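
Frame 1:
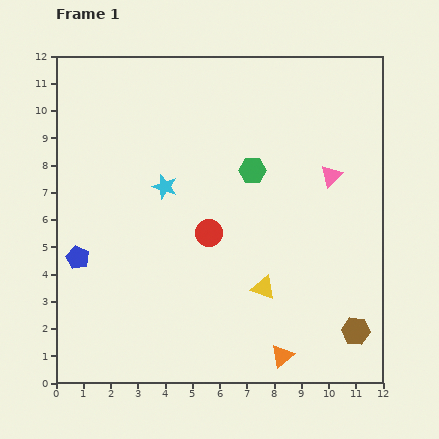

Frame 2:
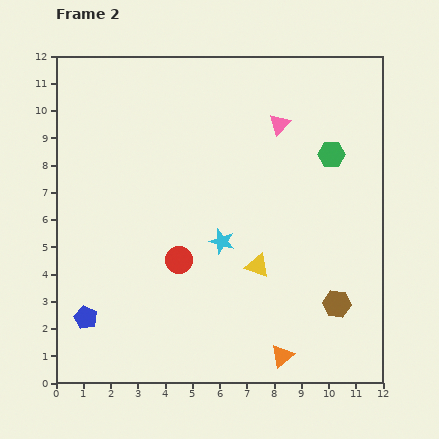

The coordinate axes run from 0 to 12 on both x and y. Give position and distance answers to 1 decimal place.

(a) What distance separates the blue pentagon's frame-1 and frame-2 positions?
2.2

The blue pentagon moved from (0.8, 4.6) to (1.1, 2.4), a distance of √(0.3² + 2.2²) ≈ 2.2.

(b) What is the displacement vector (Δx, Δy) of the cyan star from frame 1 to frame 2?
(2.1, -2.0)

The cyan star was at (4.0, 7.2) in frame 1 and (6.1, 5.2) in frame 2.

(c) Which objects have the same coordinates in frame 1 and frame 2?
the orange triangle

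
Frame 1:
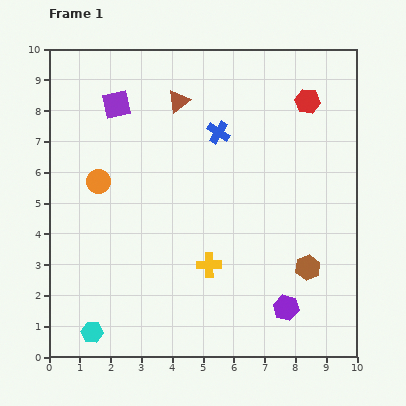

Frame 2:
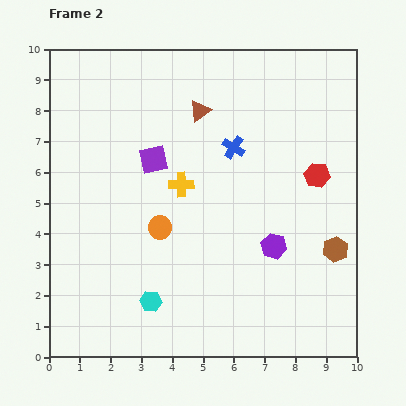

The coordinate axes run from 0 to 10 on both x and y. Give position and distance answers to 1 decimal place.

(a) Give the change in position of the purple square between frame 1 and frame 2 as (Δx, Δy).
(1.2, -1.8)

The purple square was at (2.2, 8.2) in frame 1 and (3.4, 6.4) in frame 2.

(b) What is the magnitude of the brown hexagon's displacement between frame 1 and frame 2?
1.1

The brown hexagon moved from (8.4, 2.9) to (9.3, 3.5), a distance of √(0.9² + 0.6²) ≈ 1.1.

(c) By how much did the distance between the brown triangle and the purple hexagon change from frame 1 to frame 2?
-2.6

Distance in frame 1: 7.6. Distance in frame 2: 5.0.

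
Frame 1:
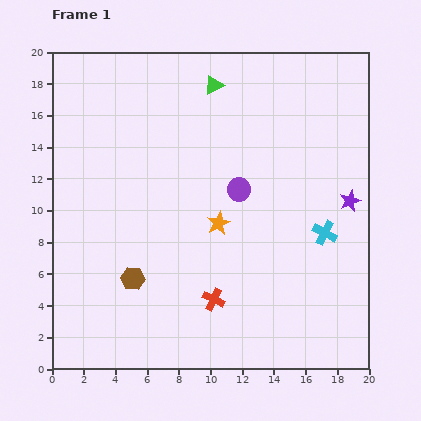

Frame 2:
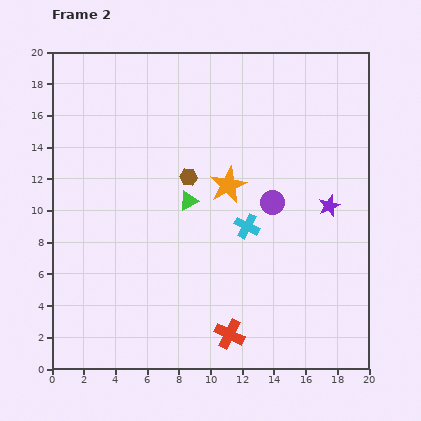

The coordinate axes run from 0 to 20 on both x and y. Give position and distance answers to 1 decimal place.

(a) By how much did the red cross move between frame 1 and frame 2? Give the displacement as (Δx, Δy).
(1.0, -2.2)

The red cross was at (10.2, 4.4) in frame 1 and (11.2, 2.2) in frame 2.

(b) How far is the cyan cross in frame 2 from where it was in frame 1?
4.9

The cyan cross moved from (17.2, 8.6) to (12.3, 9.0), a distance of √(4.9² + 0.4²) ≈ 4.9.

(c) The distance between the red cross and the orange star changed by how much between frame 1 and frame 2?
+4.6

Distance in frame 1: 4.8. Distance in frame 2: 9.4.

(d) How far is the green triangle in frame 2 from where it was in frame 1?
7.5

The green triangle moved from (10.2, 17.9) to (8.6, 10.6), a distance of √(1.6² + 7.3²) ≈ 7.5.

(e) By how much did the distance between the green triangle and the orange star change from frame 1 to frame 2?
-6.0

Distance in frame 1: 8.7. Distance in frame 2: 2.7.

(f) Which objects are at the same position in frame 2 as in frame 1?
none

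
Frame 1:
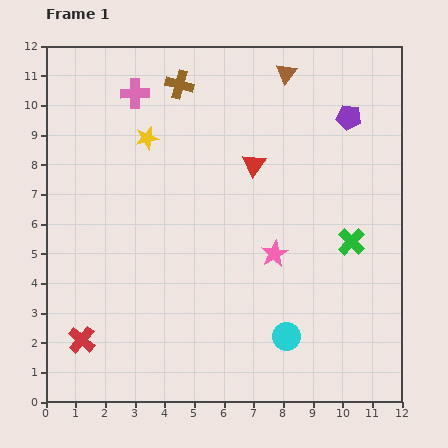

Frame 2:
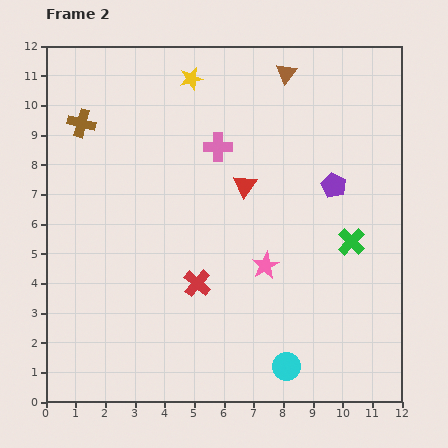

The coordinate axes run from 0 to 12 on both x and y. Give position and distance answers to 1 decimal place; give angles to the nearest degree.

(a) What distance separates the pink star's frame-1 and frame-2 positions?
0.5

The pink star moved from (7.7, 5.0) to (7.4, 4.6), a distance of √(0.3² + 0.4²) ≈ 0.5.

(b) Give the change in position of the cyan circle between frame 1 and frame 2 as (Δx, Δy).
(0.0, -1.0)

The cyan circle was at (8.1, 2.2) in frame 1 and (8.1, 1.2) in frame 2.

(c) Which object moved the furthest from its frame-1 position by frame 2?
the red cross

(moved 4.3; next 3.5)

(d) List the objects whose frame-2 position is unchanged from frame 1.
the brown triangle, the green cross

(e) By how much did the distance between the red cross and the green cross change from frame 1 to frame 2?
-4.3

Distance in frame 1: 9.7. Distance in frame 2: 5.4.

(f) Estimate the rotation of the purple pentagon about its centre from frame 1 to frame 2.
17° clockwise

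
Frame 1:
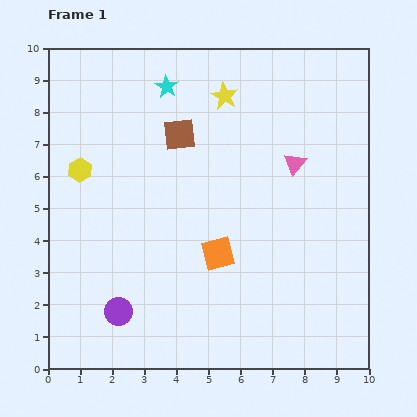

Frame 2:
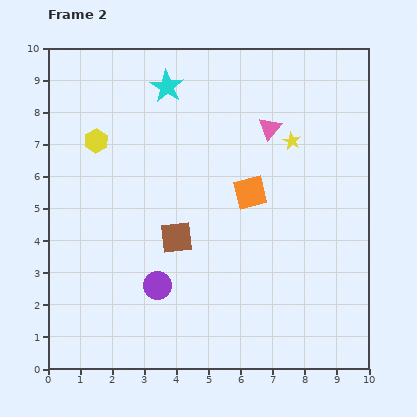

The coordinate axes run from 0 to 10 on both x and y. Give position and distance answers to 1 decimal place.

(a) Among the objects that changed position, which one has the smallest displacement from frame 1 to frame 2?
the yellow hexagon

(moved 1.0)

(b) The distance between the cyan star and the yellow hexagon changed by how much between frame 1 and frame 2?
-0.9

Distance in frame 1: 3.7. Distance in frame 2: 2.8.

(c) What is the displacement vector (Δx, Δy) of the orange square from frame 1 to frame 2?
(1.0, 1.9)

The orange square was at (5.3, 3.6) in frame 1 and (6.3, 5.5) in frame 2.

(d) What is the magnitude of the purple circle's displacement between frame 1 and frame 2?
1.4

The purple circle moved from (2.2, 1.8) to (3.4, 2.6), a distance of √(1.2² + 0.8²) ≈ 1.4.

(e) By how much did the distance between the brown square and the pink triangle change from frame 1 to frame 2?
+0.8

Distance in frame 1: 3.7. Distance in frame 2: 4.5.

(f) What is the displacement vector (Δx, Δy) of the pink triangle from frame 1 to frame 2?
(-0.8, 1.1)

The pink triangle was at (7.7, 6.4) in frame 1 and (6.9, 7.5) in frame 2.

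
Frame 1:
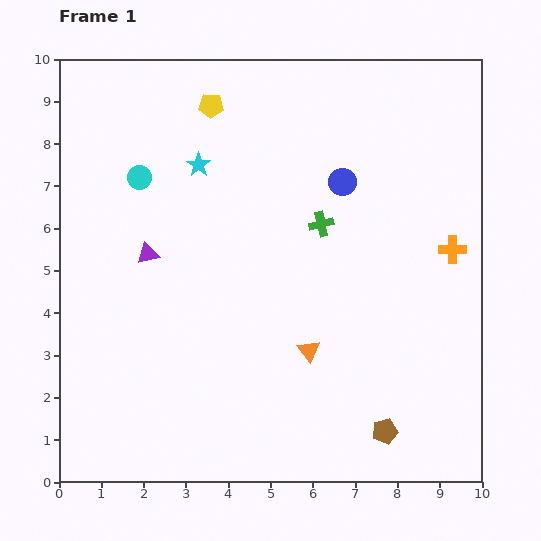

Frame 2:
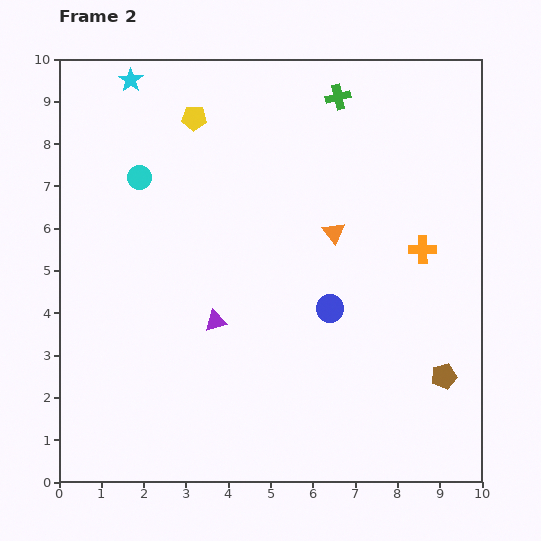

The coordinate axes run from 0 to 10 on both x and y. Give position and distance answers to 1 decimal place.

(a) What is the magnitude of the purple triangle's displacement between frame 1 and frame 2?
2.3

The purple triangle moved from (2.1, 5.4) to (3.7, 3.8), a distance of √(1.6² + 1.6²) ≈ 2.3.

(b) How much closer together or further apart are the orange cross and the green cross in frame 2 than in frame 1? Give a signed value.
+0.9

Distance in frame 1: 3.2. Distance in frame 2: 4.1.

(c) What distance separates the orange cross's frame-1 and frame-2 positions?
0.7

The orange cross moved from (9.3, 5.5) to (8.6, 5.5), a distance of √(0.7² + 0.0²) ≈ 0.7.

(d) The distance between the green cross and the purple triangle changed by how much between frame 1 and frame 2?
+1.8

Distance in frame 1: 4.2. Distance in frame 2: 6.0.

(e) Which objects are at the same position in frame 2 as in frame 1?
the cyan circle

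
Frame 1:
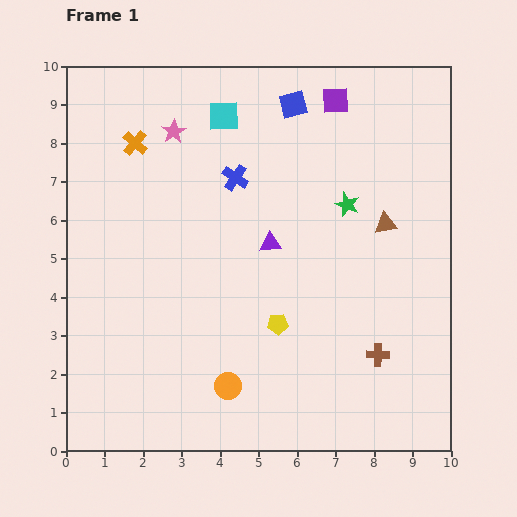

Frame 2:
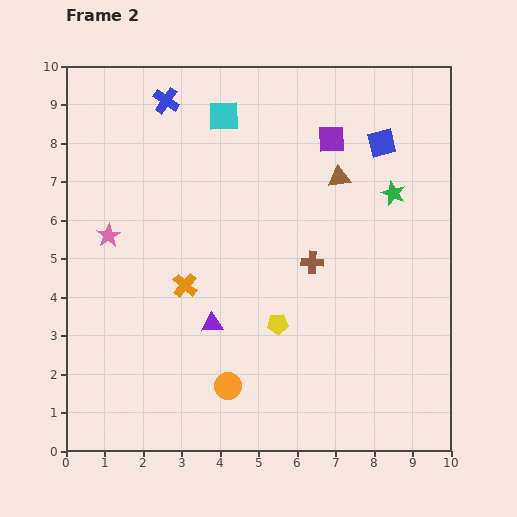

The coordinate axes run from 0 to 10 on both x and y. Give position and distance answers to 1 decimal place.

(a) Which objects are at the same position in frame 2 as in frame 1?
the orange circle, the cyan square, the yellow pentagon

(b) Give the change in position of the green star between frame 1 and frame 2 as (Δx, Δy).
(1.2, 0.3)

The green star was at (7.3, 6.4) in frame 1 and (8.5, 6.7) in frame 2.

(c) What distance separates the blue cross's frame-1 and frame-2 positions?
2.7

The blue cross moved from (4.4, 7.1) to (2.6, 9.1), a distance of √(1.8² + 2.0²) ≈ 2.7.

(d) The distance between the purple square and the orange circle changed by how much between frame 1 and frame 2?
-1.0

Distance in frame 1: 7.9. Distance in frame 2: 6.9.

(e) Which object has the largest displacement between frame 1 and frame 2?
the orange cross

(moved 3.9; next 3.2)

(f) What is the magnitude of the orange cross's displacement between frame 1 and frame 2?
3.9

The orange cross moved from (1.8, 8.0) to (3.1, 4.3), a distance of √(1.3² + 3.7²) ≈ 3.9.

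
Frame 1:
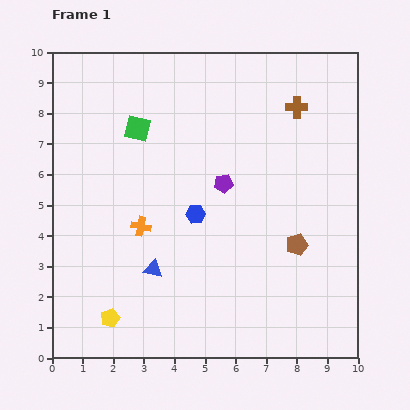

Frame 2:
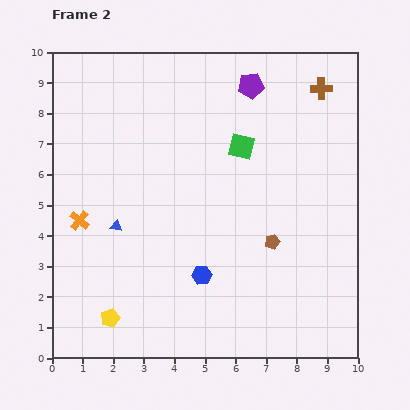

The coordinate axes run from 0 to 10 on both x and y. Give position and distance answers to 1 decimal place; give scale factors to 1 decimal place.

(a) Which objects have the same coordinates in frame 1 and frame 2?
the yellow pentagon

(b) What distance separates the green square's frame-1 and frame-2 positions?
3.5

The green square moved from (2.8, 7.5) to (6.2, 6.9), a distance of √(3.4² + 0.6²) ≈ 3.5.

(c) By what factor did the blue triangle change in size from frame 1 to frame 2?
0.6×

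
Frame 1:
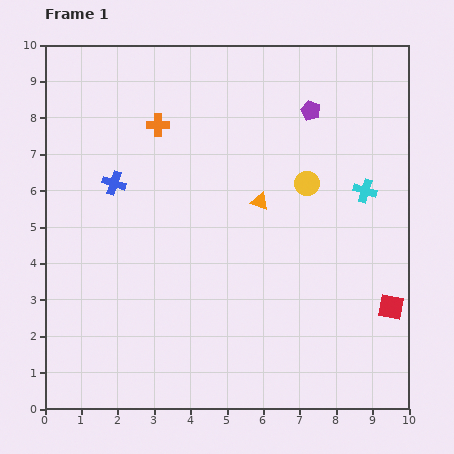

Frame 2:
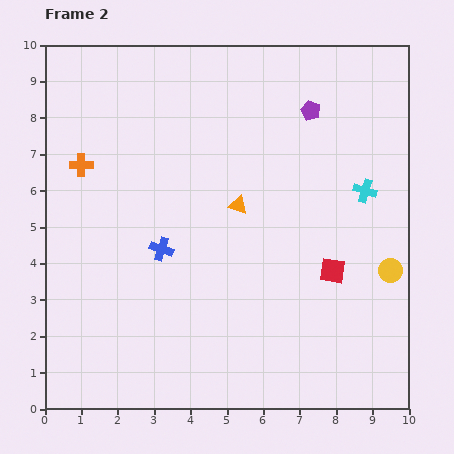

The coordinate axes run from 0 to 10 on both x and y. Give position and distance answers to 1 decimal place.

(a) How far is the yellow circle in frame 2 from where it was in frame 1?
3.3

The yellow circle moved from (7.2, 6.2) to (9.5, 3.8), a distance of √(2.3² + 2.4²) ≈ 3.3.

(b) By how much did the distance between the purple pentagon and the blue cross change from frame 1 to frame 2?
-0.2

Distance in frame 1: 5.8. Distance in frame 2: 5.6.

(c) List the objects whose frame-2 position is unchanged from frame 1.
the purple pentagon, the cyan cross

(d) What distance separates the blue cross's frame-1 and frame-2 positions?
2.2

The blue cross moved from (1.9, 6.2) to (3.2, 4.4), a distance of √(1.3² + 1.8²) ≈ 2.2.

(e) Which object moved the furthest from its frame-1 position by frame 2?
the yellow circle

(moved 3.3; next 2.4)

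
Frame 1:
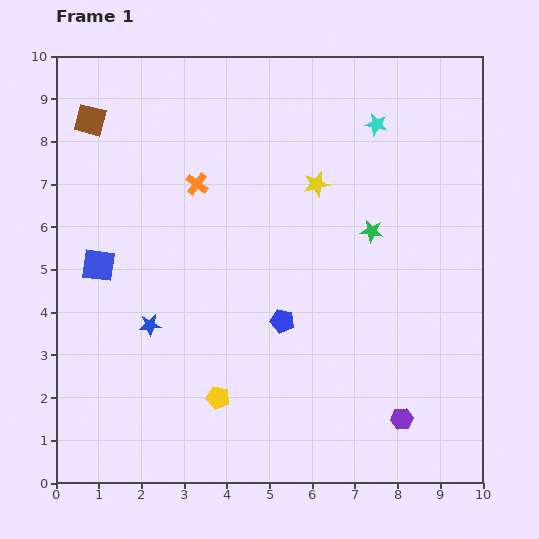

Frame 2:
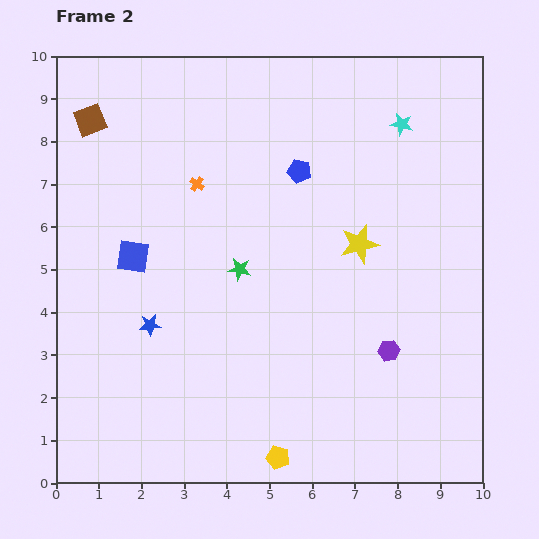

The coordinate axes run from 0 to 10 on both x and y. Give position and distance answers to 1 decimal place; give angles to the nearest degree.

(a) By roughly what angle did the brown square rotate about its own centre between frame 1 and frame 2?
34° counter-clockwise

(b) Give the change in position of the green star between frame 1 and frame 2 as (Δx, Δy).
(-3.1, -0.9)

The green star was at (7.4, 5.9) in frame 1 and (4.3, 5.0) in frame 2.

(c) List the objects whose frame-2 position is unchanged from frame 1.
the brown square, the orange cross, the blue star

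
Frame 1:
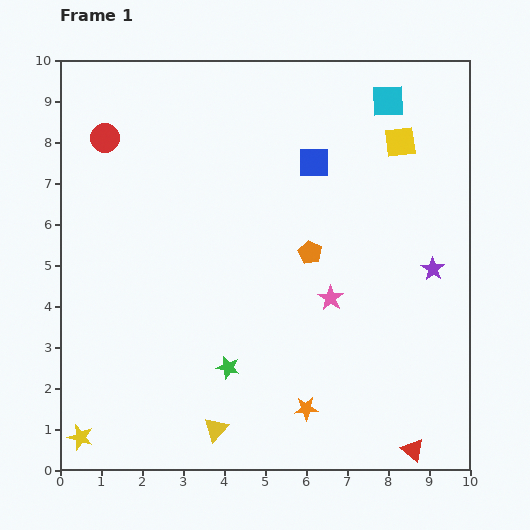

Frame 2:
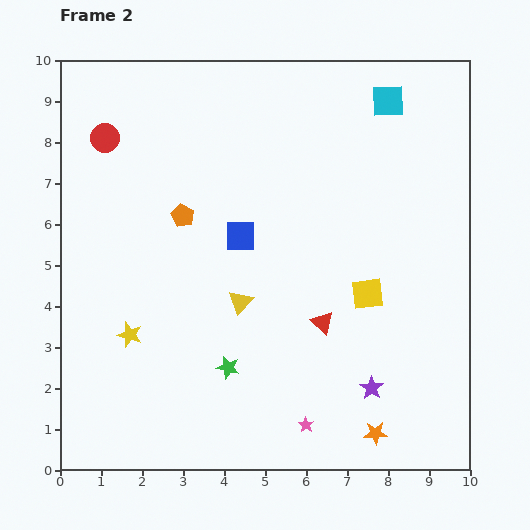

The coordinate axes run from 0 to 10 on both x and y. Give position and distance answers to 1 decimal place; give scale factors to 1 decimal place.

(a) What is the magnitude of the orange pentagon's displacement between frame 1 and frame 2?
3.2

The orange pentagon moved from (6.1, 5.3) to (3.0, 6.2), a distance of √(3.1² + 0.9²) ≈ 3.2.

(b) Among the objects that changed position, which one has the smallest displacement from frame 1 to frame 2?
the orange star

(moved 1.8)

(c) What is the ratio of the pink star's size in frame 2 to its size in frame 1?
0.6×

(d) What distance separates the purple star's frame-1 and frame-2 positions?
3.3

The purple star moved from (9.1, 4.9) to (7.6, 2.0), a distance of √(1.5² + 2.9²) ≈ 3.3.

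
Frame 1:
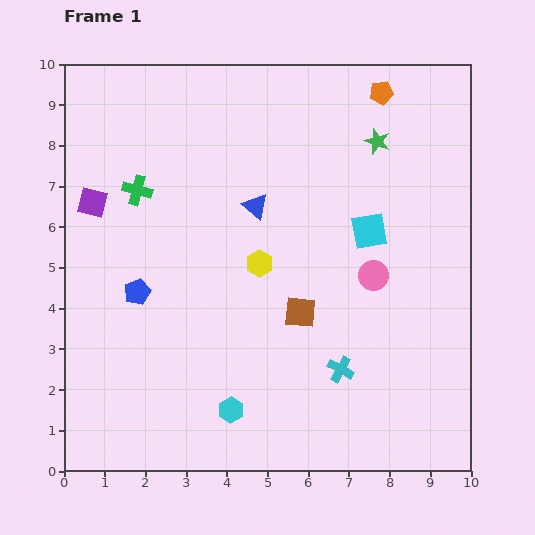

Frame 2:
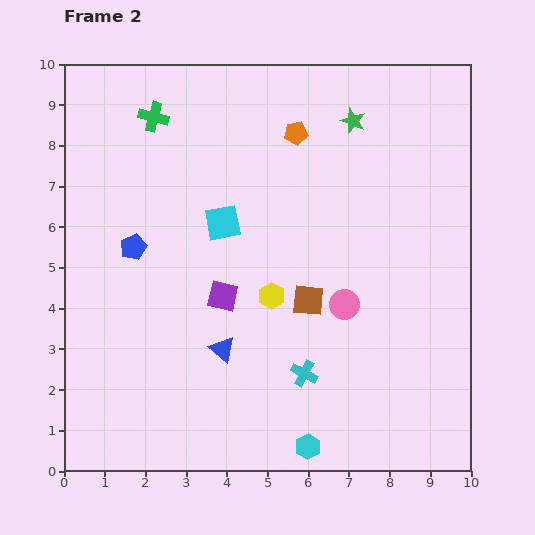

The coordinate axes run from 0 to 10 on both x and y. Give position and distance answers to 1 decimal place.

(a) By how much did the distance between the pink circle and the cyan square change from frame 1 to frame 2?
+2.5

Distance in frame 1: 1.1. Distance in frame 2: 3.6.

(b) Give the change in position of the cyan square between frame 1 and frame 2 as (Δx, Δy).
(-3.6, 0.2)

The cyan square was at (7.5, 5.9) in frame 1 and (3.9, 6.1) in frame 2.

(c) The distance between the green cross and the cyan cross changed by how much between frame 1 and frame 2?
+0.6

Distance in frame 1: 6.7. Distance in frame 2: 7.3.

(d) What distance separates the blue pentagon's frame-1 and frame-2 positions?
1.1

The blue pentagon moved from (1.8, 4.4) to (1.7, 5.5), a distance of √(0.1² + 1.1²) ≈ 1.1.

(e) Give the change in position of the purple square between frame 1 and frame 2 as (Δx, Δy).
(3.2, -2.3)

The purple square was at (0.7, 6.6) in frame 1 and (3.9, 4.3) in frame 2.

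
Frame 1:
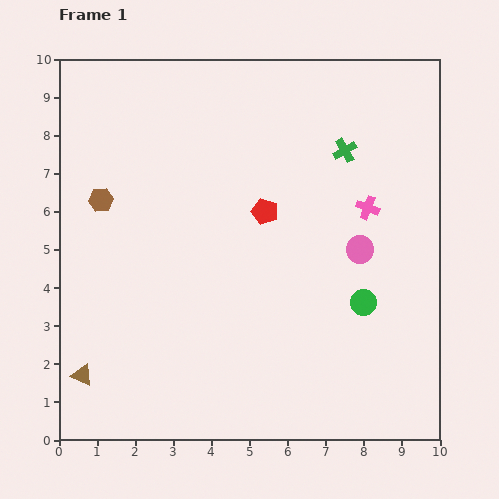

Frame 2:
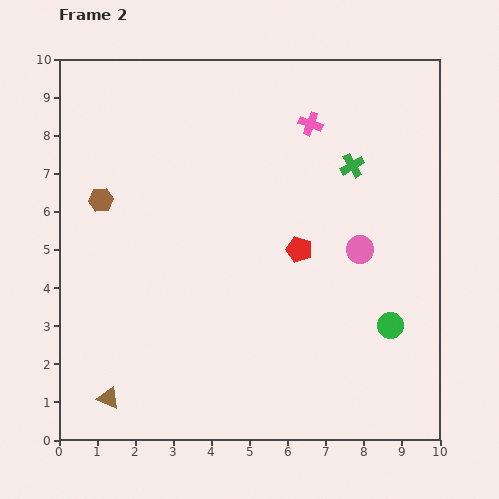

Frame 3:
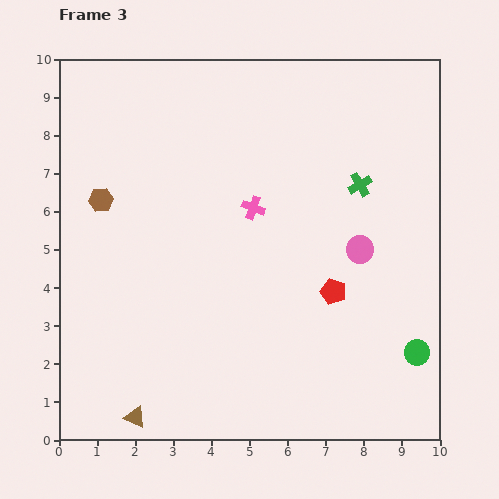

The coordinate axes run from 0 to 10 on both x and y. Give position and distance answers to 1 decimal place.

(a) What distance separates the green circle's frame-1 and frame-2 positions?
0.9

The green circle moved from (8.0, 3.6) to (8.7, 3.0), a distance of √(0.7² + 0.6²) ≈ 0.9.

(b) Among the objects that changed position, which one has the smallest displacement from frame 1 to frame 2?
the green cross

(moved 0.4)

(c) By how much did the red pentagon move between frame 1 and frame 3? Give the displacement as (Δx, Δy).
(1.8, -2.1)

The red pentagon was at (5.4, 6.0) in frame 1 and (7.2, 3.9) in frame 3.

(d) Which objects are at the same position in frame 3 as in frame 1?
the brown hexagon, the pink circle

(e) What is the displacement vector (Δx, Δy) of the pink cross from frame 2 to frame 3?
(-1.5, -2.2)

The pink cross was at (6.6, 8.3) in frame 2 and (5.1, 6.1) in frame 3.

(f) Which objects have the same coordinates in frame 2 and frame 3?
the brown hexagon, the pink circle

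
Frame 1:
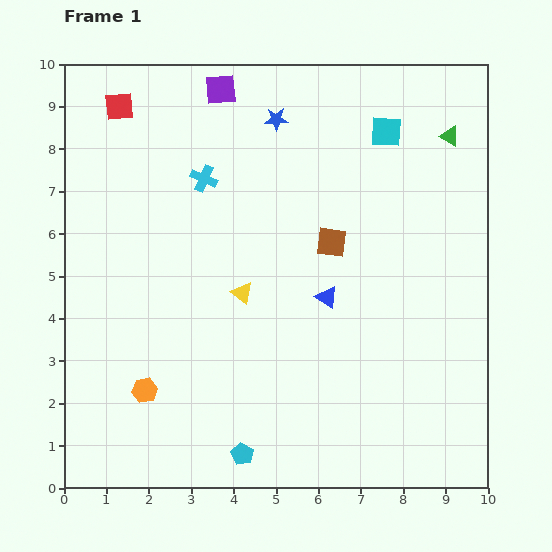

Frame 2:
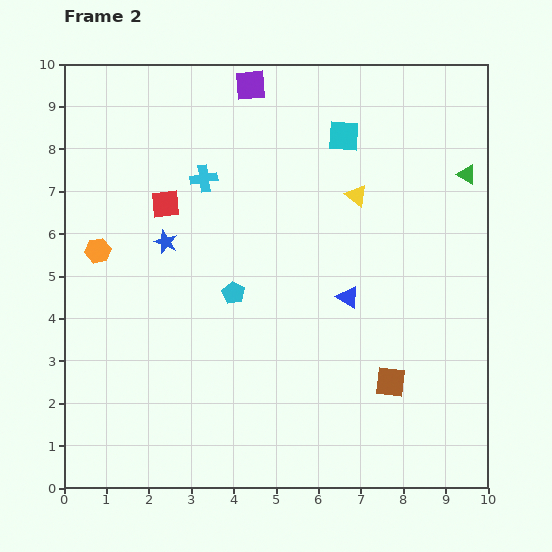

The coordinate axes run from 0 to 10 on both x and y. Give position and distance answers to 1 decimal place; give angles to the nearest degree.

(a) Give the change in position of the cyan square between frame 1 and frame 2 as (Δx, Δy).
(-1.0, -0.1)

The cyan square was at (7.6, 8.4) in frame 1 and (6.6, 8.3) in frame 2.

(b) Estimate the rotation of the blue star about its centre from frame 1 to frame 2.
23° clockwise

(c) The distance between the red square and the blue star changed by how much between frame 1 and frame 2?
-2.8

Distance in frame 1: 3.7. Distance in frame 2: 0.9.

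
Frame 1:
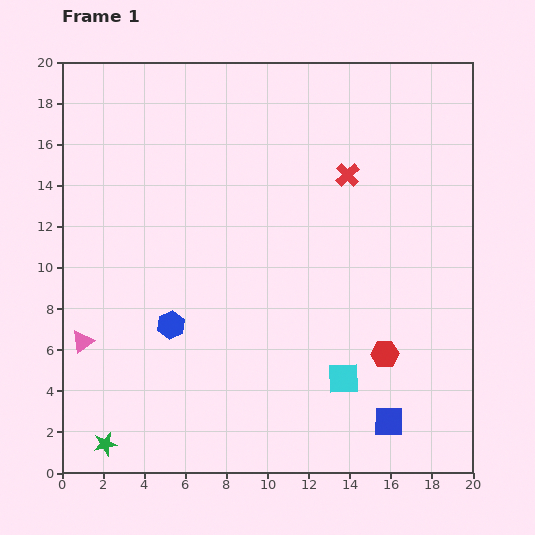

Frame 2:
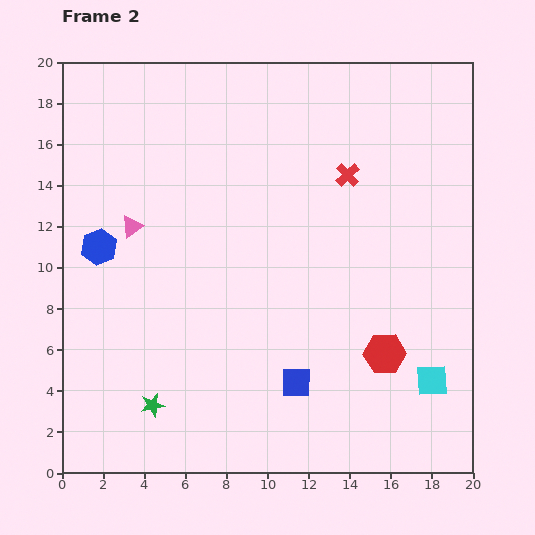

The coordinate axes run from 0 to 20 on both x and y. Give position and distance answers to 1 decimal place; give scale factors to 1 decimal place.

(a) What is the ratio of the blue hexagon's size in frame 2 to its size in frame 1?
1.3×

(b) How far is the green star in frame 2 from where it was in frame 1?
3.0

The green star moved from (2.1, 1.4) to (4.4, 3.3), a distance of √(2.3² + 1.9²) ≈ 3.0.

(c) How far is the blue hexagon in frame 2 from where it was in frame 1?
5.2

The blue hexagon moved from (5.3, 7.2) to (1.8, 11.0), a distance of √(3.5² + 3.8²) ≈ 5.2.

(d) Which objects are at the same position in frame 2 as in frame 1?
the red cross, the red hexagon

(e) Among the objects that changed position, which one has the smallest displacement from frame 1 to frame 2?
the green star

(moved 3.0)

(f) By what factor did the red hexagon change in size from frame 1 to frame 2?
1.5×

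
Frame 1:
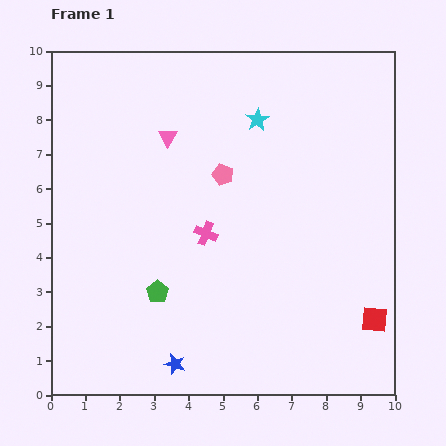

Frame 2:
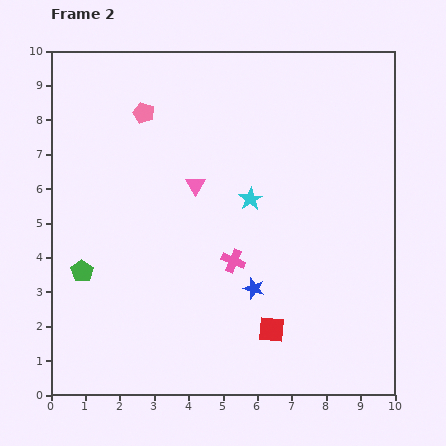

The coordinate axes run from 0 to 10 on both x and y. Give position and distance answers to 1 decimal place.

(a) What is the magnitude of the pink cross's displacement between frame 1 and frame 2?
1.1

The pink cross moved from (4.5, 4.7) to (5.3, 3.9), a distance of √(0.8² + 0.8²) ≈ 1.1.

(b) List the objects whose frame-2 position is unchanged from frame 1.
none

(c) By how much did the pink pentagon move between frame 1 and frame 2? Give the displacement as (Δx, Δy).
(-2.3, 1.8)

The pink pentagon was at (5.0, 6.4) in frame 1 and (2.7, 8.2) in frame 2.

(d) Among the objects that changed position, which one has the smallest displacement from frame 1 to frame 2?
the pink cross

(moved 1.1)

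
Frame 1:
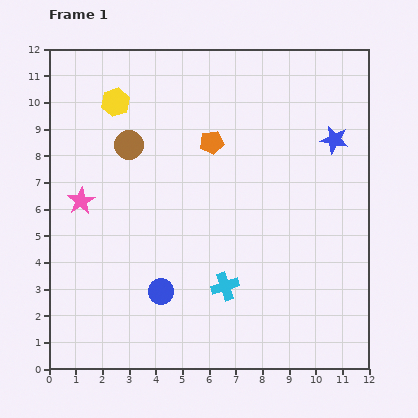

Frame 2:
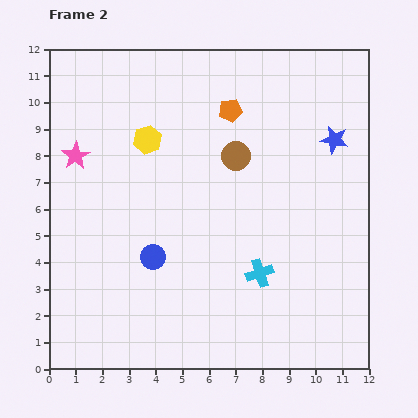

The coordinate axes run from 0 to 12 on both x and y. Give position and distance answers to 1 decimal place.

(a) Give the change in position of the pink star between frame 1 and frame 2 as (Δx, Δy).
(-0.2, 1.7)

The pink star was at (1.2, 6.3) in frame 1 and (1.0, 8.0) in frame 2.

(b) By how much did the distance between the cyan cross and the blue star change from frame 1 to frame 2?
-1.2

Distance in frame 1: 6.9. Distance in frame 2: 5.7.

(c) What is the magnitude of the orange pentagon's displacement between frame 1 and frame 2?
1.4

The orange pentagon moved from (6.1, 8.5) to (6.8, 9.7), a distance of √(0.7² + 1.2²) ≈ 1.4.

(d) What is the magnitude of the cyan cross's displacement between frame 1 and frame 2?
1.4

The cyan cross moved from (6.6, 3.1) to (7.9, 3.6), a distance of √(1.3² + 0.5²) ≈ 1.4.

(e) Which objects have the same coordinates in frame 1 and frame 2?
the blue star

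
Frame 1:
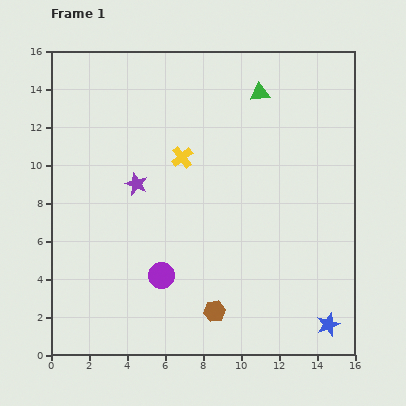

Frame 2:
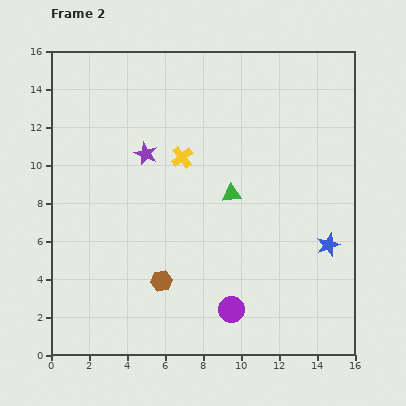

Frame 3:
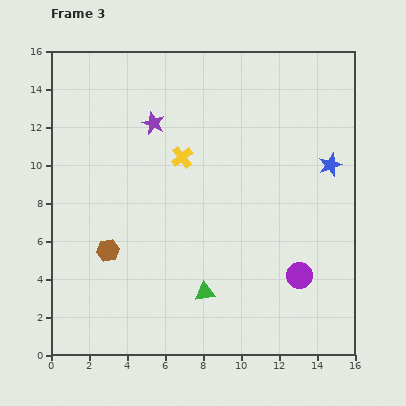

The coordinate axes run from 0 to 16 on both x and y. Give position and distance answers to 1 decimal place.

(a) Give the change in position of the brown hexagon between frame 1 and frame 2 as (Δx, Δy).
(-2.8, 1.6)

The brown hexagon was at (8.6, 2.3) in frame 1 and (5.8, 3.9) in frame 2.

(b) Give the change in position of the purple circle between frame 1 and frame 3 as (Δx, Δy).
(7.3, 0.0)

The purple circle was at (5.8, 4.2) in frame 1 and (13.1, 4.2) in frame 3.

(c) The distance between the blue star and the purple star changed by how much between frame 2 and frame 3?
-1.1

Distance in frame 2: 10.7. Distance in frame 3: 9.6.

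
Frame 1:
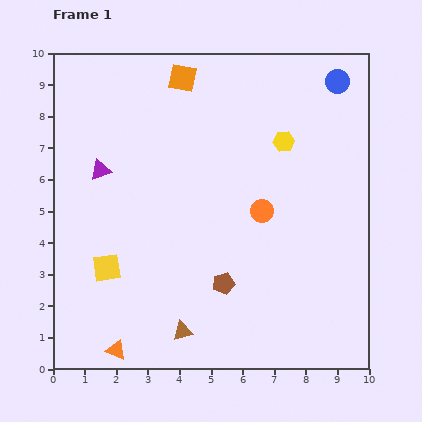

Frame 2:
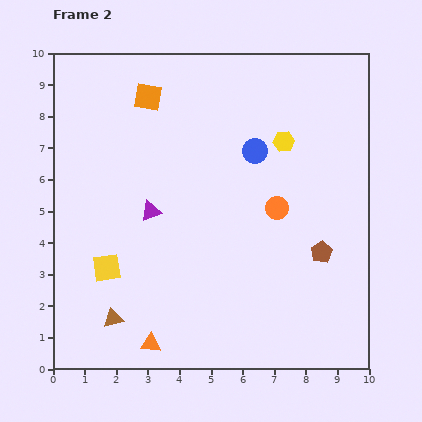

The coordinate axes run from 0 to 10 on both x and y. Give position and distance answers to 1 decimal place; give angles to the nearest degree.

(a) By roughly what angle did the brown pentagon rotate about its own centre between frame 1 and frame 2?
16° counter-clockwise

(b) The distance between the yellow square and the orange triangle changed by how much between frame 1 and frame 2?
+0.2

Distance in frame 1: 2.6. Distance in frame 2: 2.8.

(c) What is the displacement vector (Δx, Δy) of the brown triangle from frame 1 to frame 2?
(-2.2, 0.4)

The brown triangle was at (4.1, 1.2) in frame 1 and (1.9, 1.6) in frame 2.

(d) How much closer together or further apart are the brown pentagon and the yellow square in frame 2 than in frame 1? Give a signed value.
+3.1

Distance in frame 1: 3.7. Distance in frame 2: 6.8.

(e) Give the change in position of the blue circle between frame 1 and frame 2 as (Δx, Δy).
(-2.6, -2.2)

The blue circle was at (9.0, 9.1) in frame 1 and (6.4, 6.9) in frame 2.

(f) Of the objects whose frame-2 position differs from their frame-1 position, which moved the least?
the orange circle

(moved 0.5)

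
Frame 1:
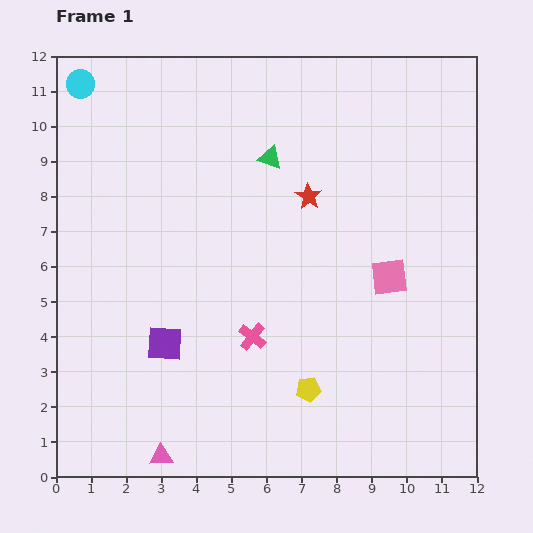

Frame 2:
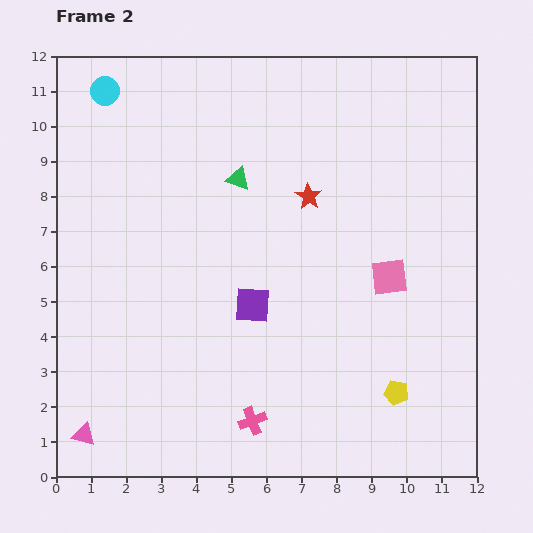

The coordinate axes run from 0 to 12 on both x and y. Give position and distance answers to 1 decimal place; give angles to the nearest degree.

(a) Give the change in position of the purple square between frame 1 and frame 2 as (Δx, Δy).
(2.5, 1.1)

The purple square was at (3.1, 3.8) in frame 1 and (5.6, 4.9) in frame 2.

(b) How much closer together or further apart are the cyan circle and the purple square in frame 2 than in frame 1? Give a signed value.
-0.4

Distance in frame 1: 7.8. Distance in frame 2: 7.4.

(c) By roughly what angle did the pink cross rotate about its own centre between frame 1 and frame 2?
30° clockwise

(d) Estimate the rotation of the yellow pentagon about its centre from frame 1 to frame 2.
21° clockwise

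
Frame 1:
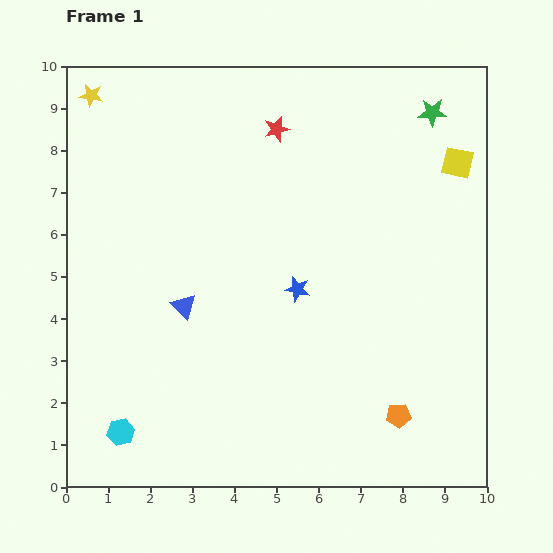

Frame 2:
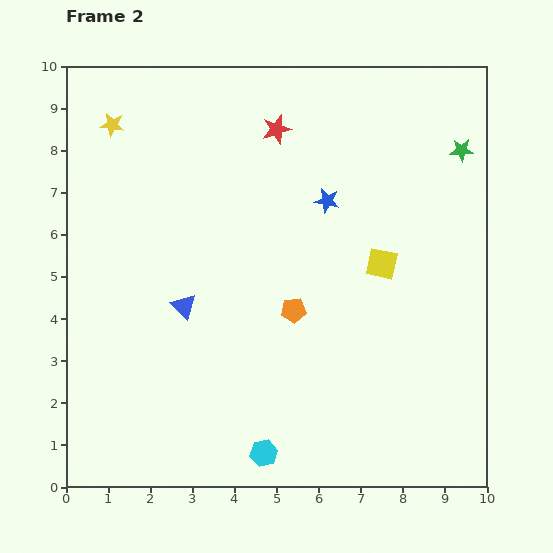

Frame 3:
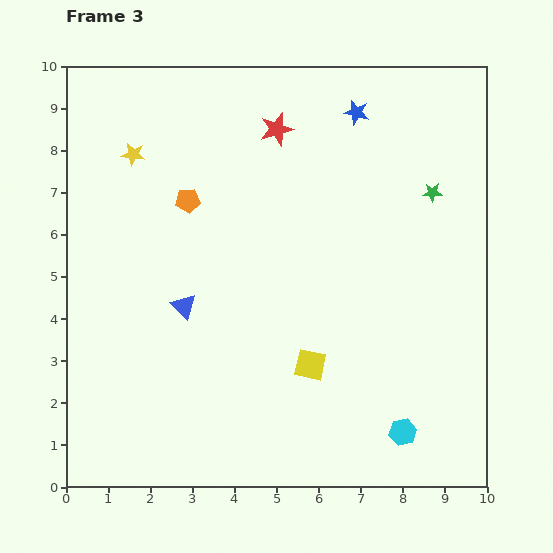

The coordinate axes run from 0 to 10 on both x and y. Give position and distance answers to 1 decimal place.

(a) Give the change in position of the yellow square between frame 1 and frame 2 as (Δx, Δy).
(-1.8, -2.4)

The yellow square was at (9.3, 7.7) in frame 1 and (7.5, 5.3) in frame 2.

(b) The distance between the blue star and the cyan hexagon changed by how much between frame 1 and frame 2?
+0.8

Distance in frame 1: 5.4. Distance in frame 2: 6.2.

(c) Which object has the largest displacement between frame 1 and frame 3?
the orange pentagon

(moved 7.1; next 6.7)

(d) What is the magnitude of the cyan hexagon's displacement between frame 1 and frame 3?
6.7

The cyan hexagon moved from (1.3, 1.3) to (8.0, 1.3), a distance of √(6.7² + 0.0²) ≈ 6.7.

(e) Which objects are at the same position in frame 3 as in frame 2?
the red star, the blue triangle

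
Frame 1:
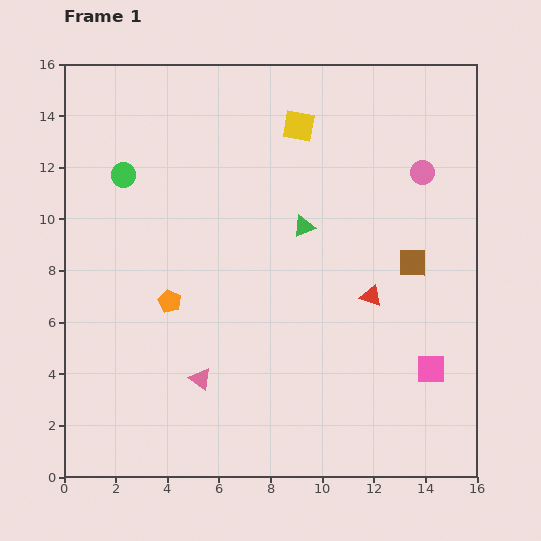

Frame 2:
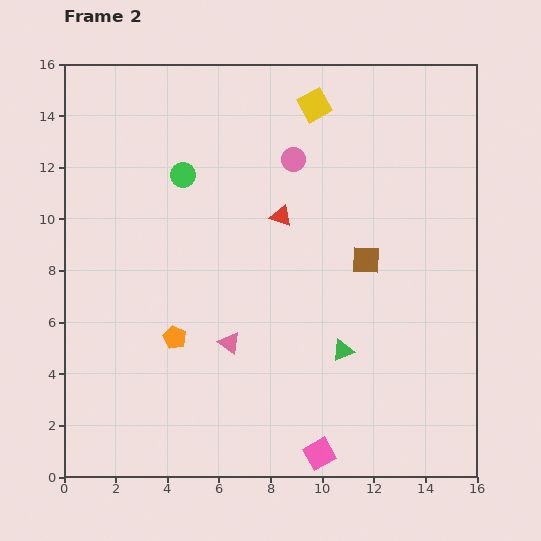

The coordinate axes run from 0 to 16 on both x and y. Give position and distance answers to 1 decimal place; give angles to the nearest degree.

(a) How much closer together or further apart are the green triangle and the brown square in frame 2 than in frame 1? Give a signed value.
-0.8

Distance in frame 1: 4.4. Distance in frame 2: 3.6.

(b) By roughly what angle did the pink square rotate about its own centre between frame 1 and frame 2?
30° counter-clockwise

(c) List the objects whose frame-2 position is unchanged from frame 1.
none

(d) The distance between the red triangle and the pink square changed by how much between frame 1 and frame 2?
+5.7

Distance in frame 1: 3.6. Distance in frame 2: 9.3.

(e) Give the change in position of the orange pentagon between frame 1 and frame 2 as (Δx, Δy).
(0.2, -1.4)

The orange pentagon was at (4.1, 6.8) in frame 1 and (4.3, 5.4) in frame 2.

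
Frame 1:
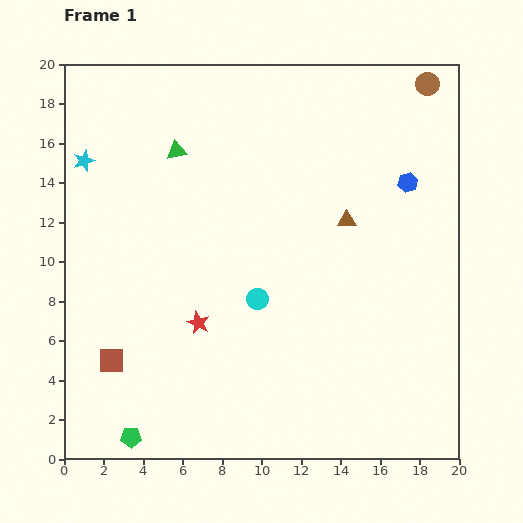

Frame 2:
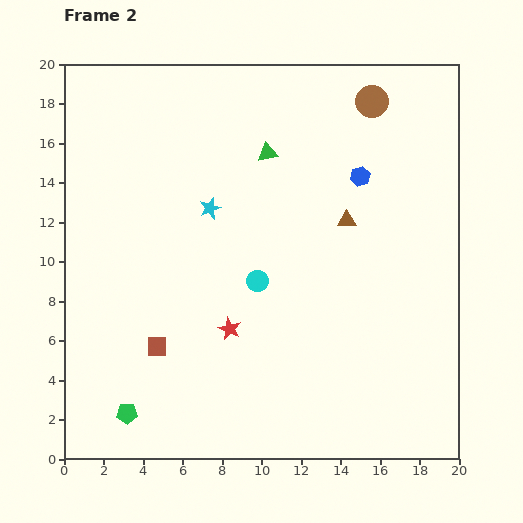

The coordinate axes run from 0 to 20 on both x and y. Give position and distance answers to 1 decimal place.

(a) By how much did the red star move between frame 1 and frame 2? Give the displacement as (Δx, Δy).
(1.6, -0.3)

The red star was at (6.8, 6.9) in frame 1 and (8.4, 6.6) in frame 2.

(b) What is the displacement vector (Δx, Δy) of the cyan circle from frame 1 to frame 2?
(0.0, 0.9)

The cyan circle was at (9.8, 8.1) in frame 1 and (9.8, 9.0) in frame 2.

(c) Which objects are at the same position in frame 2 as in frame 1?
the brown triangle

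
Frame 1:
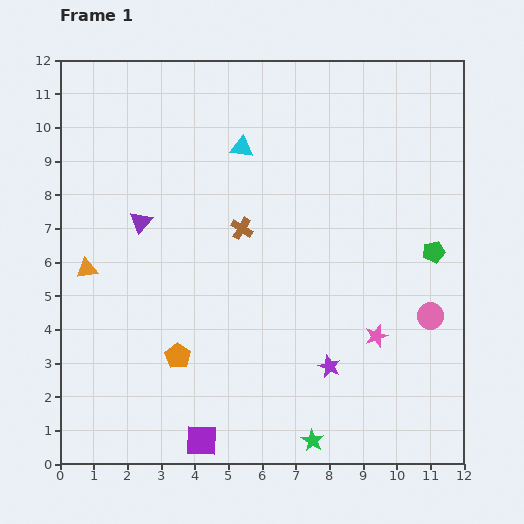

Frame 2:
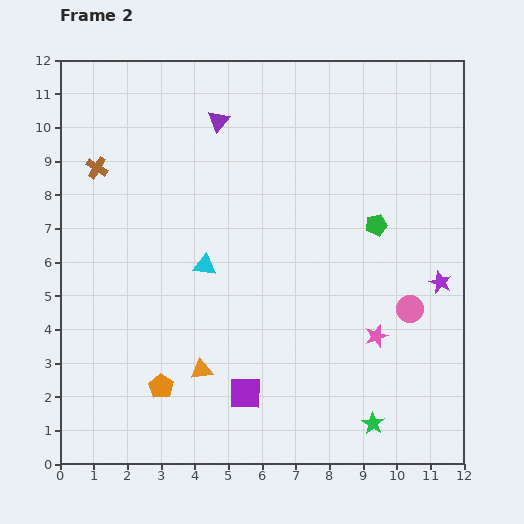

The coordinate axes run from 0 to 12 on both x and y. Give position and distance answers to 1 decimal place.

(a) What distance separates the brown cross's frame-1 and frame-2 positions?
4.7

The brown cross moved from (5.4, 7.0) to (1.1, 8.8), a distance of √(4.3² + 1.8²) ≈ 4.7.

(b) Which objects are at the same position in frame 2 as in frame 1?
the pink star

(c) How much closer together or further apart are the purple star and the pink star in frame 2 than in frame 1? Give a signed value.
+0.8

Distance in frame 1: 1.7. Distance in frame 2: 2.5.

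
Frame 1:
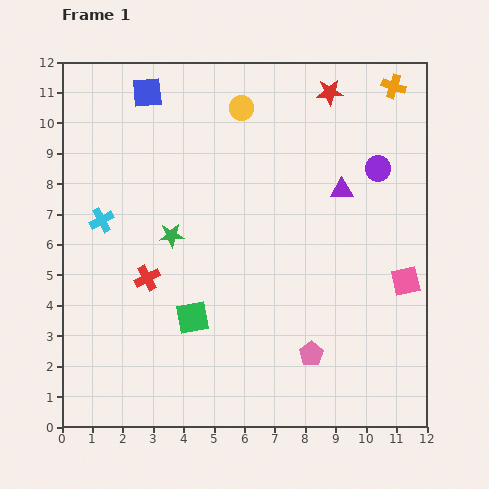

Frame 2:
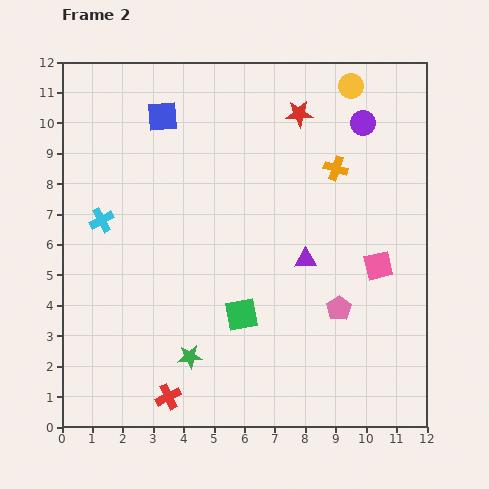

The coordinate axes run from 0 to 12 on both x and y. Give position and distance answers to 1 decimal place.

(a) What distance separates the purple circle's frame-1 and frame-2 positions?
1.6

The purple circle moved from (10.4, 8.5) to (9.9, 10.0), a distance of √(0.5² + 1.5²) ≈ 1.6.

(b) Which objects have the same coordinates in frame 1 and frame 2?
the cyan cross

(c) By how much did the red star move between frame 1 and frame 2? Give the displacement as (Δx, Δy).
(-1.0, -0.7)

The red star was at (8.8, 11.0) in frame 1 and (7.8, 10.3) in frame 2.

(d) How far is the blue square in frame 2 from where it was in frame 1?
0.9

The blue square moved from (2.8, 11.0) to (3.3, 10.2), a distance of √(0.5² + 0.8²) ≈ 0.9.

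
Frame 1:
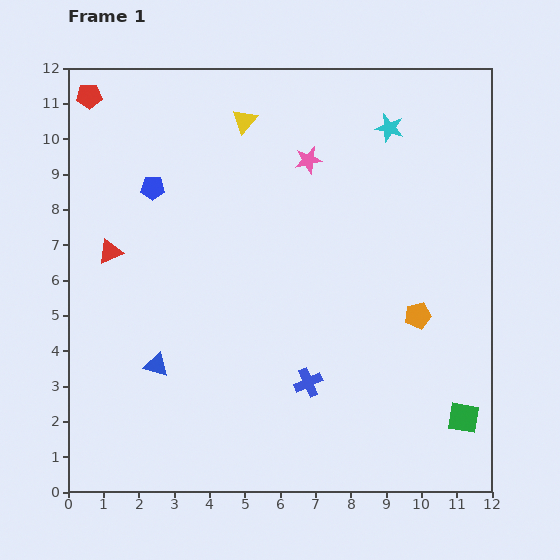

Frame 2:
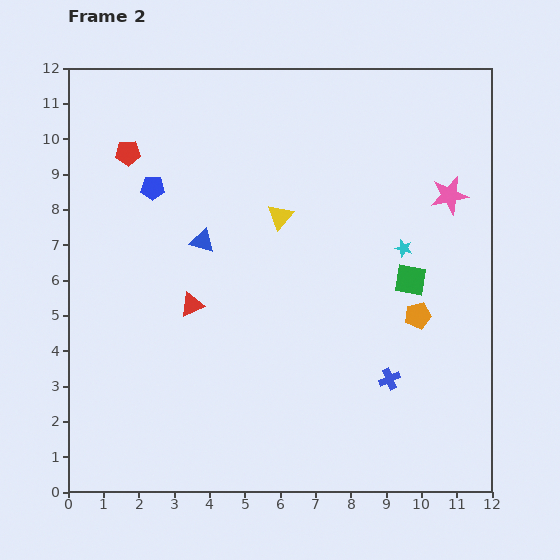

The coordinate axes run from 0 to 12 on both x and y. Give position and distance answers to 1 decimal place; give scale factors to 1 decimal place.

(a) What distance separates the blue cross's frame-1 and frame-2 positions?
2.3

The blue cross moved from (6.8, 3.1) to (9.1, 3.2), a distance of √(2.3² + 0.1²) ≈ 2.3.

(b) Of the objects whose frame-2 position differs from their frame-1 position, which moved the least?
the red pentagon

(moved 1.9)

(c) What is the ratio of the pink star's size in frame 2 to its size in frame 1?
1.4×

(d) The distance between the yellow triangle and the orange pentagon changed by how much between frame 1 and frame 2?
-2.6

Distance in frame 1: 7.4. Distance in frame 2: 4.8.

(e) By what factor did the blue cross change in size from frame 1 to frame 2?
0.7×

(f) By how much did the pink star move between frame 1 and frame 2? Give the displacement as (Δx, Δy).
(4.0, -1.0)

The pink star was at (6.8, 9.4) in frame 1 and (10.8, 8.4) in frame 2.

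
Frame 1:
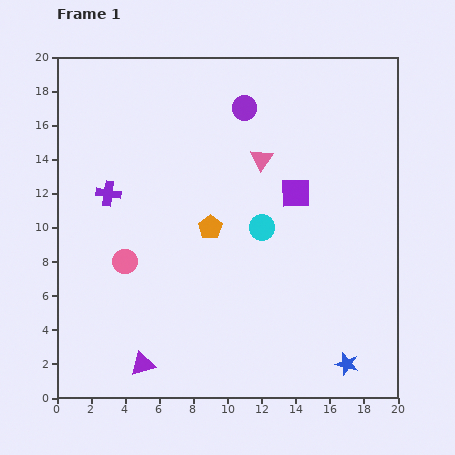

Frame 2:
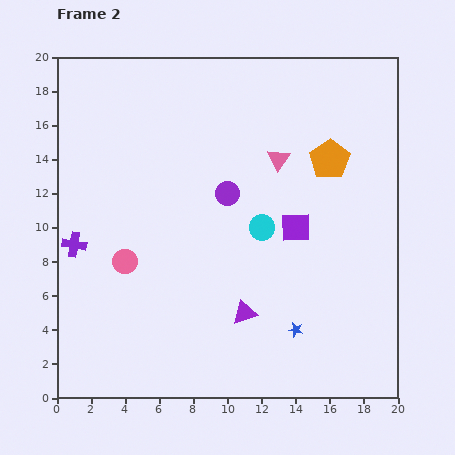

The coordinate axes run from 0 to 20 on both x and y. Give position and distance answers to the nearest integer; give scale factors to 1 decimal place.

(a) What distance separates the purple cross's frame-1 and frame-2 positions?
4

The purple cross moved from (3, 12) to (1, 9), a distance of √(2² + 3²) ≈ 4.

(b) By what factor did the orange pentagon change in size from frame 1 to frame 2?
1.7×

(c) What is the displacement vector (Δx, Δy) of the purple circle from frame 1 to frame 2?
(-1, -5)

The purple circle was at (11, 17) in frame 1 and (10, 12) in frame 2.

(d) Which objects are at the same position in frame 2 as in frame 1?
the cyan circle, the pink circle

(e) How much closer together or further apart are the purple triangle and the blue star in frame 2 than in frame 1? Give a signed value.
-9

Distance in frame 1: 12. Distance in frame 2: 3.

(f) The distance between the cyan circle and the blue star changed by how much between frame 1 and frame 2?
-3

Distance in frame 1: 9. Distance in frame 2: 6.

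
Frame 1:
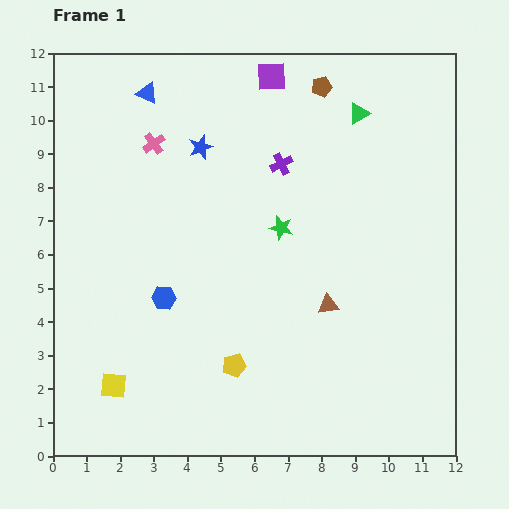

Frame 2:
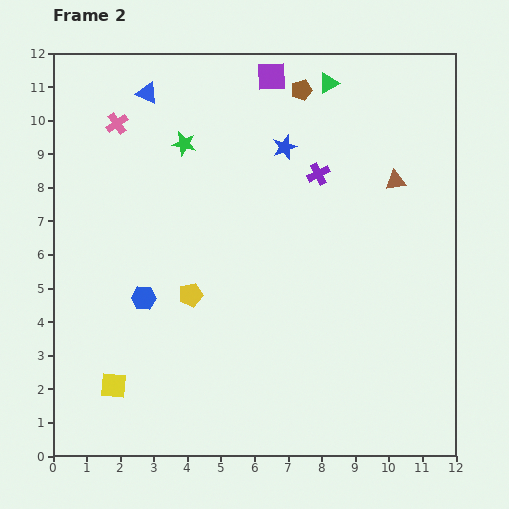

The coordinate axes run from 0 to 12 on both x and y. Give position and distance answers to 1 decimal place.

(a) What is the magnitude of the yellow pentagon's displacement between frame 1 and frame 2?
2.5

The yellow pentagon moved from (5.4, 2.7) to (4.1, 4.8), a distance of √(1.3² + 2.1²) ≈ 2.5.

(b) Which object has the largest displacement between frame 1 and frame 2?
the brown triangle

(moved 4.2; next 3.8)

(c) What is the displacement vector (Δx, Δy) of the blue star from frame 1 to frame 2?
(2.5, 0.0)

The blue star was at (4.4, 9.2) in frame 1 and (6.9, 9.2) in frame 2.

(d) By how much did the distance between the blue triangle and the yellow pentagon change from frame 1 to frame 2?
-2.4

Distance in frame 1: 8.5. Distance in frame 2: 6.1.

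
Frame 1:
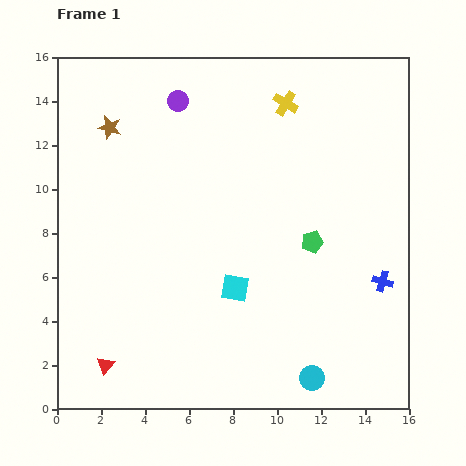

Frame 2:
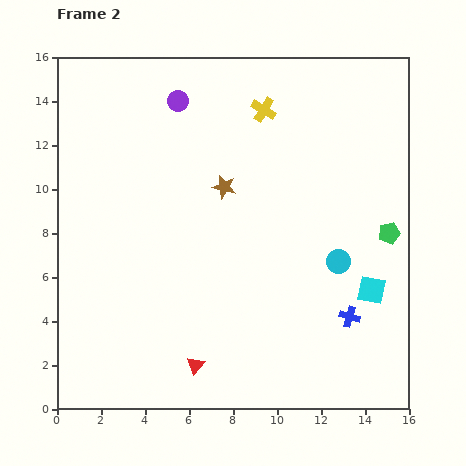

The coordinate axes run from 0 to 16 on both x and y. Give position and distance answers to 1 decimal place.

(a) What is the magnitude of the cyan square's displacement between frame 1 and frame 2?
6.2

The cyan square moved from (8.1, 5.5) to (14.3, 5.4), a distance of √(6.2² + 0.1²) ≈ 6.2.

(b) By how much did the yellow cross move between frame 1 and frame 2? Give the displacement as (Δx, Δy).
(-1.0, -0.3)

The yellow cross was at (10.4, 13.9) in frame 1 and (9.4, 13.6) in frame 2.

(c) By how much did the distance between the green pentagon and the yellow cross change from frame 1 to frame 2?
+1.6

Distance in frame 1: 6.4. Distance in frame 2: 8.0.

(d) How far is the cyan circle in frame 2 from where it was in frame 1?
5.4

The cyan circle moved from (11.6, 1.4) to (12.8, 6.7), a distance of √(1.2² + 5.3²) ≈ 5.4.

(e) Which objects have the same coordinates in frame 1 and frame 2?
the purple circle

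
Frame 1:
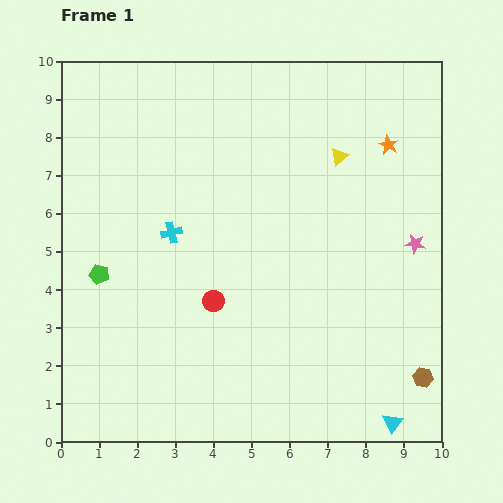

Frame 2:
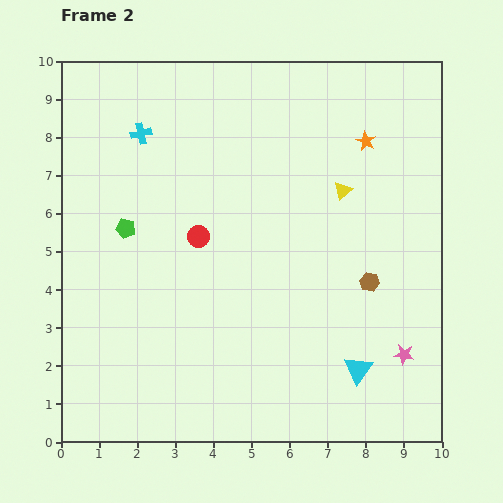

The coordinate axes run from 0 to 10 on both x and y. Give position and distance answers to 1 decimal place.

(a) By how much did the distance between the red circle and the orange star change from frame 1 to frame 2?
-1.1

Distance in frame 1: 6.2. Distance in frame 2: 5.1.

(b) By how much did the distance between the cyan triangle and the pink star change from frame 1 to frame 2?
-3.4

Distance in frame 1: 4.7. Distance in frame 2: 1.3.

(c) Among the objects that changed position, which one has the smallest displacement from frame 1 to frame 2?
the orange star

(moved 0.6)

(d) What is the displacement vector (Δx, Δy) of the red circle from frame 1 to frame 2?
(-0.4, 1.7)

The red circle was at (4.0, 3.7) in frame 1 and (3.6, 5.4) in frame 2.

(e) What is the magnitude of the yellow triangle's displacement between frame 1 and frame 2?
0.9

The yellow triangle moved from (7.3, 7.5) to (7.4, 6.6), a distance of √(0.1² + 0.9²) ≈ 0.9.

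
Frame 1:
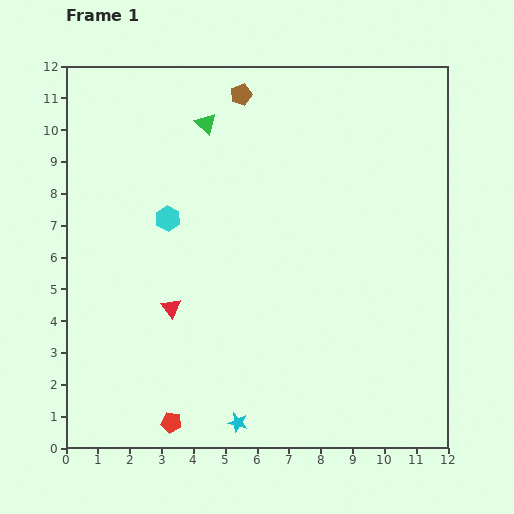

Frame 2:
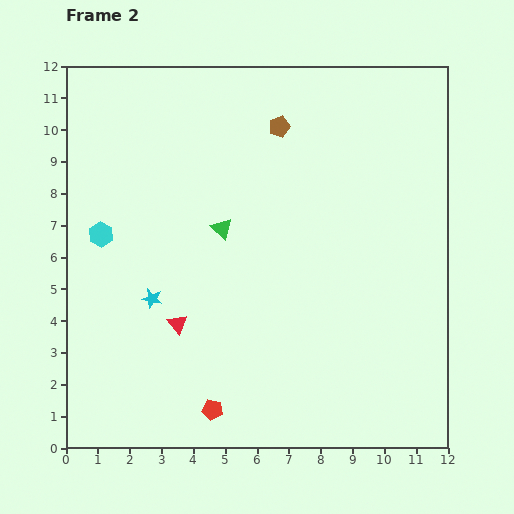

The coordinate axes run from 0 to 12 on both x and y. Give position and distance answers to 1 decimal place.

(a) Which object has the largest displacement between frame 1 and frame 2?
the cyan star

(moved 4.7; next 3.3)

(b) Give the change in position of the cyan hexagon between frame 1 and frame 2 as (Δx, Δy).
(-2.1, -0.5)

The cyan hexagon was at (3.2, 7.2) in frame 1 and (1.1, 6.7) in frame 2.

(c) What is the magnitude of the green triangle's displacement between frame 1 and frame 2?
3.3

The green triangle moved from (4.4, 10.2) to (4.9, 6.9), a distance of √(0.5² + 3.3²) ≈ 3.3.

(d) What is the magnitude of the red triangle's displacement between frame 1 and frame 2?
0.5

The red triangle moved from (3.3, 4.4) to (3.5, 3.9), a distance of √(0.2² + 0.5²) ≈ 0.5.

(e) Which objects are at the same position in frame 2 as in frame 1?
none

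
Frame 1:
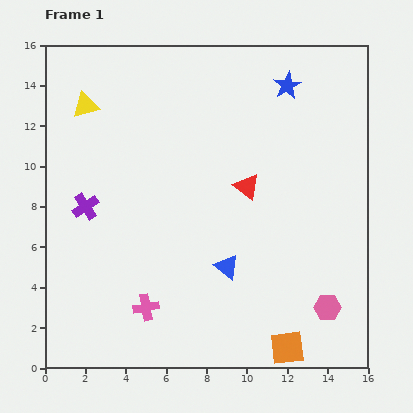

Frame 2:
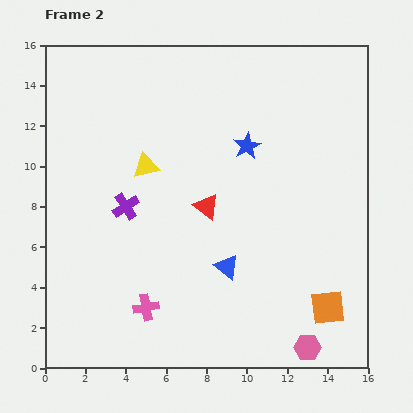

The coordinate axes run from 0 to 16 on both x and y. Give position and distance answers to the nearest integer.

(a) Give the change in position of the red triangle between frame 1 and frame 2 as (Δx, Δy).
(-2, -1)

The red triangle was at (10, 9) in frame 1 and (8, 8) in frame 2.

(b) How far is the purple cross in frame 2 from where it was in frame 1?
2

The purple cross moved from (2, 8) to (4, 8), a distance of √(2² + 0²) ≈ 2.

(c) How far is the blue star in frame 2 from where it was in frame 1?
4

The blue star moved from (12, 14) to (10, 11), a distance of √(2² + 3²) ≈ 4.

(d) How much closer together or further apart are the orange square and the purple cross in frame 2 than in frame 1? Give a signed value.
-1

Distance in frame 1: 12. Distance in frame 2: 11.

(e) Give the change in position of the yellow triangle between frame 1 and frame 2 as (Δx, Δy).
(3, -3)

The yellow triangle was at (2, 13) in frame 1 and (5, 10) in frame 2.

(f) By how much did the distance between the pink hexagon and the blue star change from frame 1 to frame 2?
-1

Distance in frame 1: 11. Distance in frame 2: 10.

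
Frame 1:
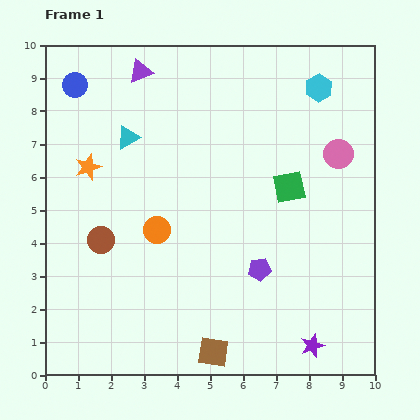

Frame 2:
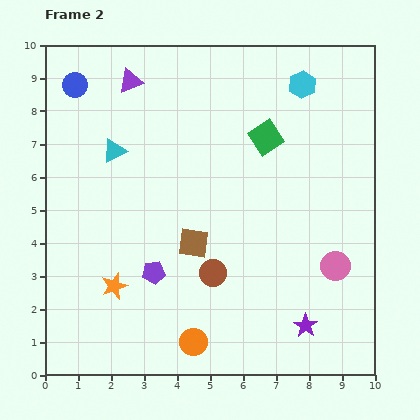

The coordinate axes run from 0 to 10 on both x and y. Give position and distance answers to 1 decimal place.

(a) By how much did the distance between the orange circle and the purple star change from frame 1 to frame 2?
-2.5

Distance in frame 1: 5.9. Distance in frame 2: 3.4.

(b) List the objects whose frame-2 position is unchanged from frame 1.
the blue circle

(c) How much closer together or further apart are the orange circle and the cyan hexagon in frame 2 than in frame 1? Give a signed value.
+2.0

Distance in frame 1: 6.5. Distance in frame 2: 8.5.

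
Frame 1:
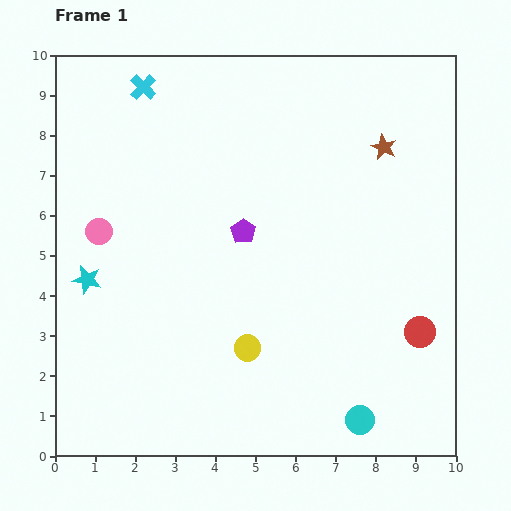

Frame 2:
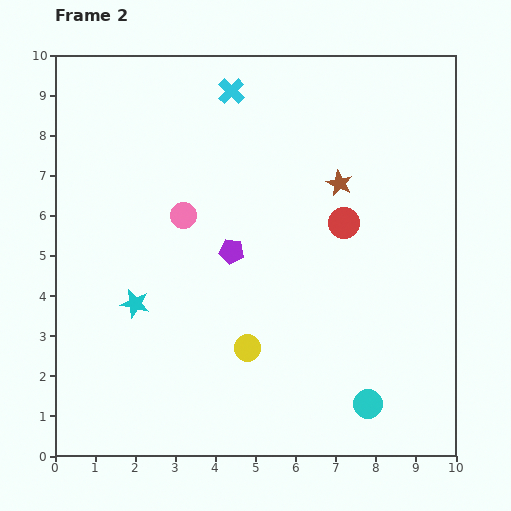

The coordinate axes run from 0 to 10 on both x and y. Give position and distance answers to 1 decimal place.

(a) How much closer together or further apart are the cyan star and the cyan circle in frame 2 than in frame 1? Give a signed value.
-1.3

Distance in frame 1: 7.6. Distance in frame 2: 6.3.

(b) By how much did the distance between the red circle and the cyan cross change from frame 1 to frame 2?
-4.9

Distance in frame 1: 9.2. Distance in frame 2: 4.3.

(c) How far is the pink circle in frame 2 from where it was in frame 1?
2.1

The pink circle moved from (1.1, 5.6) to (3.2, 6.0), a distance of √(2.1² + 0.4²) ≈ 2.1.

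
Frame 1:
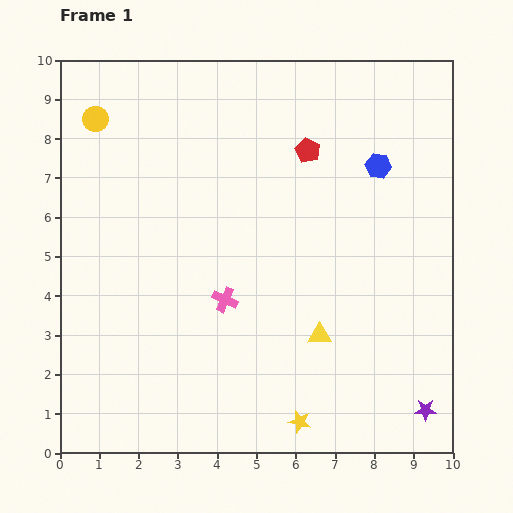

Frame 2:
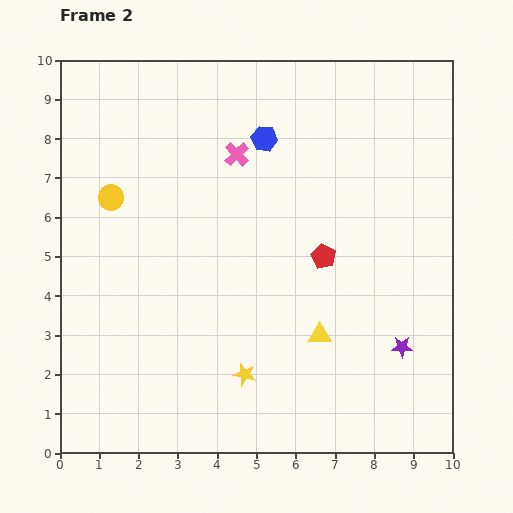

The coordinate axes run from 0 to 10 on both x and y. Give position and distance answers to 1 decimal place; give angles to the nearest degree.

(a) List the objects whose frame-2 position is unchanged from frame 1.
the yellow triangle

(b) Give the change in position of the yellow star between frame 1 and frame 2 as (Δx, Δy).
(-1.4, 1.2)

The yellow star was at (6.1, 0.8) in frame 1 and (4.7, 2.0) in frame 2.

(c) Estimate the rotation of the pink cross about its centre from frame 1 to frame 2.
22° clockwise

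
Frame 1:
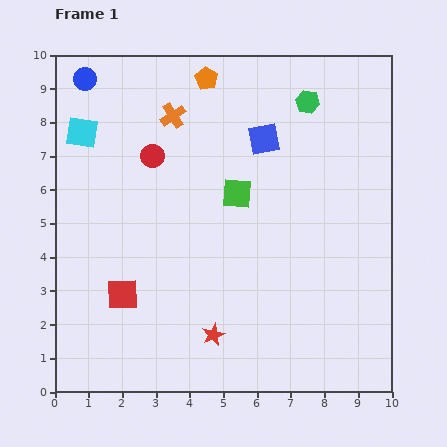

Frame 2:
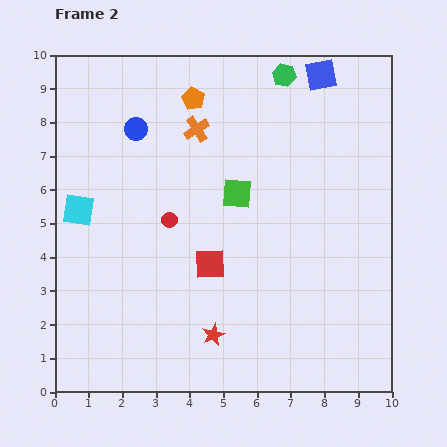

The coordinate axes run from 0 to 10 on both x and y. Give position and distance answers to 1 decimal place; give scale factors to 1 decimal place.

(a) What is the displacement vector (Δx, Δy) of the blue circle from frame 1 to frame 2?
(1.5, -1.5)

The blue circle was at (0.9, 9.3) in frame 1 and (2.4, 7.8) in frame 2.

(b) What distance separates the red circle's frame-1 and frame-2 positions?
2.0

The red circle moved from (2.9, 7.0) to (3.4, 5.1), a distance of √(0.5² + 1.9²) ≈ 2.0.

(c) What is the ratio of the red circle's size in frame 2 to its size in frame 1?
0.6×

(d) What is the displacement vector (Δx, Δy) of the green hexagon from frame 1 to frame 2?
(-0.7, 0.8)

The green hexagon was at (7.5, 8.6) in frame 1 and (6.8, 9.4) in frame 2.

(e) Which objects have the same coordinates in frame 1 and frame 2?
the green square, the red star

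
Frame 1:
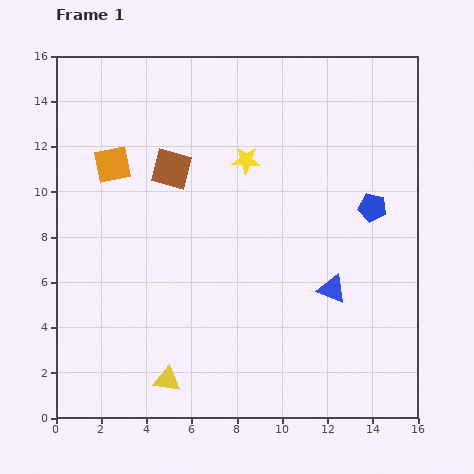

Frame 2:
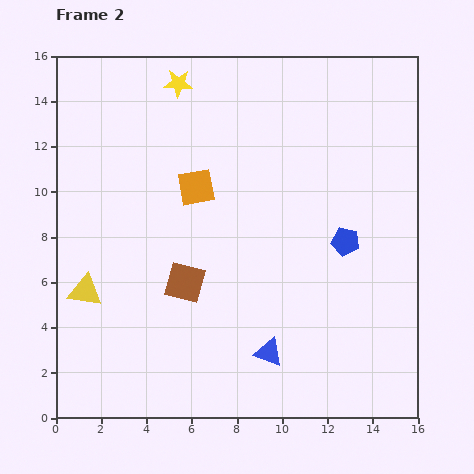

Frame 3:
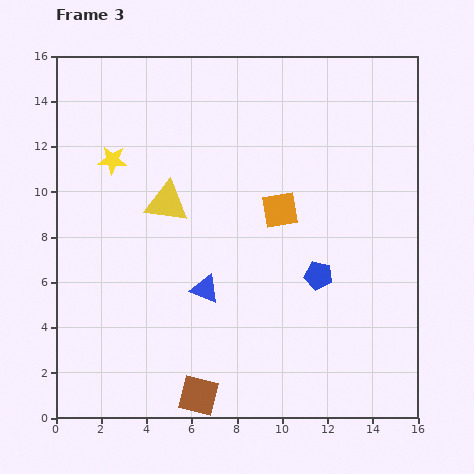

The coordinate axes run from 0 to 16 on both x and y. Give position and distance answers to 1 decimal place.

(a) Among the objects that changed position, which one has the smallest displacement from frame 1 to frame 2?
the blue pentagon

(moved 1.9)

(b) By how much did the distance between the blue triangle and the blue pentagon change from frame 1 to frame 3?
+1.0

Distance in frame 1: 4.0. Distance in frame 3: 5.0.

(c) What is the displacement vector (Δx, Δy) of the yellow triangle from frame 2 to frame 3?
(3.6, 3.9)

The yellow triangle was at (1.3, 5.6) in frame 2 and (4.9, 9.5) in frame 3.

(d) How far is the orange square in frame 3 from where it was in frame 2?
3.8

The orange square moved from (6.2, 10.2) to (9.9, 9.2), a distance of √(3.7² + 1.0²) ≈ 3.8.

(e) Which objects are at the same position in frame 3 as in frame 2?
none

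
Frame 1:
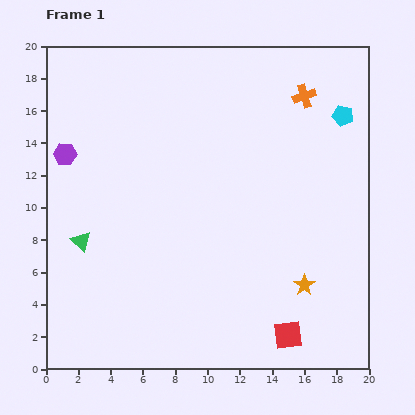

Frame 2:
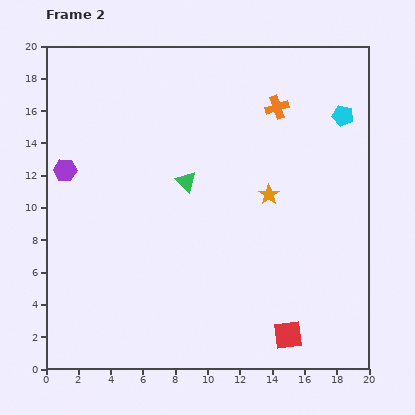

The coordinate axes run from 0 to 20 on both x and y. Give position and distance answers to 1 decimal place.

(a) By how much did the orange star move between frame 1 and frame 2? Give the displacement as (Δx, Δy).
(-2.2, 5.6)

The orange star was at (16.0, 5.2) in frame 1 and (13.8, 10.8) in frame 2.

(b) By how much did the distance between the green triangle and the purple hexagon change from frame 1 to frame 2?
+2.0

Distance in frame 1: 5.5. Distance in frame 2: 7.5.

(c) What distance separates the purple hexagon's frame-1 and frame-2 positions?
1.0

The purple hexagon moved from (1.2, 13.3) to (1.2, 12.3), a distance of √(0.0² + 1.0²) ≈ 1.0.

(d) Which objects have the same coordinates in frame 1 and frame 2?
the cyan pentagon, the red square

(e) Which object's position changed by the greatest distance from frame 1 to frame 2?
the green triangle

(moved 7.5; next 6.0)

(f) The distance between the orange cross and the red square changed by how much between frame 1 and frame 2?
-0.7

Distance in frame 1: 14.8. Distance in frame 2: 14.1.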